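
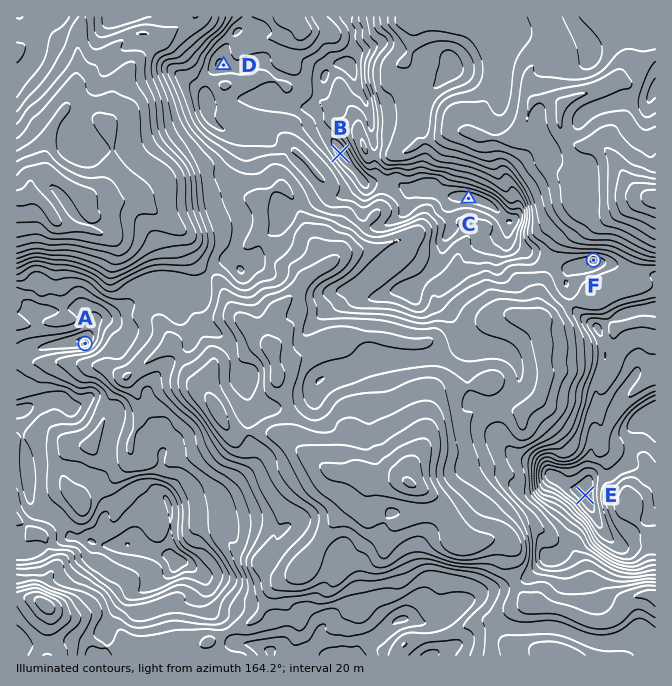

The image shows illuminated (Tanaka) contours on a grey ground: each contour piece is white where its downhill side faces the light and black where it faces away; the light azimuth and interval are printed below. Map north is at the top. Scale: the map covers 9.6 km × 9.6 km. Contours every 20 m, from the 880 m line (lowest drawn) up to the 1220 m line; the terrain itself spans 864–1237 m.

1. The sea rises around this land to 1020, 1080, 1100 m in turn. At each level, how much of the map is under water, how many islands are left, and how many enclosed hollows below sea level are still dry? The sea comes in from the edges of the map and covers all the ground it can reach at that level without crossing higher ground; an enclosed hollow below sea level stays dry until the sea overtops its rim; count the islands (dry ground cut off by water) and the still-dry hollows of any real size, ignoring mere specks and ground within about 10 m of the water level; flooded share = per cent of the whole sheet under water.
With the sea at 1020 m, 42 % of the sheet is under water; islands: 0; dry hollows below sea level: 0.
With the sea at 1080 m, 69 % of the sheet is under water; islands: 1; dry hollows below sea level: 0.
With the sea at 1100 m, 76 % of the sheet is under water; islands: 0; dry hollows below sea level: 0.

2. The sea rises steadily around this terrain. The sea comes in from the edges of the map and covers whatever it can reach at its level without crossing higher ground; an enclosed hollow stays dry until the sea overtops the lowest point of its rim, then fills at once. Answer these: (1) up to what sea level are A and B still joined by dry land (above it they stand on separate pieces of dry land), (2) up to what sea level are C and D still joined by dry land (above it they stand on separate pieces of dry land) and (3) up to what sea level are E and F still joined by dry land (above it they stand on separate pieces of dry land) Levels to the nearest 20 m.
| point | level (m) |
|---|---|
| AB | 1040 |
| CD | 1140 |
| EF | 1060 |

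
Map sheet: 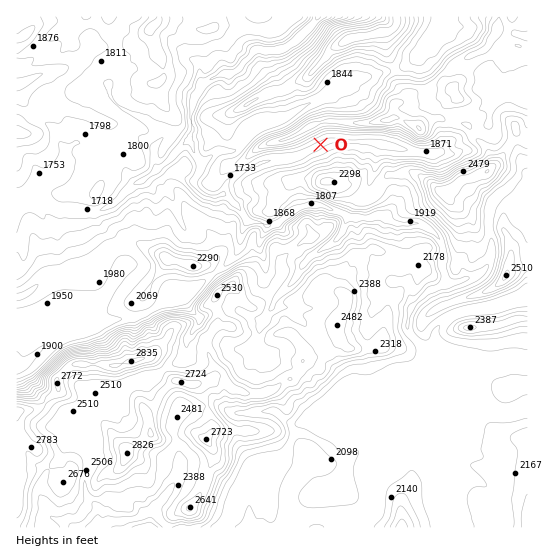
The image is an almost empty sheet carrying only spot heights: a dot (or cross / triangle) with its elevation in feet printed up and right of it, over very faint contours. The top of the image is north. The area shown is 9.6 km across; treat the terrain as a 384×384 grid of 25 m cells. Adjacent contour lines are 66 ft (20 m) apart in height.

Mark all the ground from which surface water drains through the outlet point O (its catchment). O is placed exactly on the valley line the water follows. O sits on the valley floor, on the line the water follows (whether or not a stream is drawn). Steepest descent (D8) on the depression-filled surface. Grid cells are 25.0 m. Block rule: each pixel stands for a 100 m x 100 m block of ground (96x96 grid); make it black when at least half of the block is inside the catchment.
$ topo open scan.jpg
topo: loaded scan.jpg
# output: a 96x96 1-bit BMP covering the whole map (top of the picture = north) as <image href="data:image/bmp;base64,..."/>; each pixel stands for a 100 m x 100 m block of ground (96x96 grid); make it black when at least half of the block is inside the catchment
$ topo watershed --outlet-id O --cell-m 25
<image width="96" height="96" href="data:image/bmp;base64,Qk2+BAAAAAAAAD4AAAAoAAAAYAAAAGAAAAABAAEAAAAAAIAEAAATCwAAEwsAAAIAAAAAAAAA////AAAAAAAAAAAAAAAAAAAAAAAAAAAAAAAAAAAAAAAAAAAAAAAAAAAAAAAAAAAAAAAAAAAAAAAAAAAAAAAAAAAAAAAAAAAAAAAAAAAAAAAAAAAAAAAAAAAAAAAAAAAAAAAAAAAAAAAAAAAAAAAAAAAAAAAAAAAAAAAAAAAAAAAAAAAAAAAAAAAAAAAAAAAAAAAAAAAAAAAAAAAAAAAAAAAAAAAAAAAAAAAAAAAAAAAAAAAAAAAAAAAAAAAAAAAAAAAAAAAAAAAAAAAAAAAAAAAAAAAAAAAAAAAAAAAAAAAAAAAAAAAAAAAAAAAAAAAAAAAAAAAAAAAAAAAAAAAAAAAAAAAAAAAAAAAAAAAAAAAAAAAAAAAAAAAAAAAAAAAAAAAAAAAAAAAAAAAAAAAAAAAAAAAAAAAAAAAAAAAAAAAAAAAAAAAAAAAAAAAAAAAAAAAAAAAAAAAAAAAAAAAAAAAAAAAAAAAAAAAAAAAAAAAAAAAAAAAAAAAAAAAAAAAAAAAAAAAAAAAAAAAAAAAAAAAAAAAAAAAAAAAAAAAAAAAAAAAAAAAAAAAAAAAAAAAAAAAAAAAAAAAAAAAAAAAAAAAAAAAAAAAAAAAAAAAAAAAAAAAAAAAAAAAAAAAAAAAAAAAAAAAAAAAAAAAAAAAAAAAAAAAAAAAAAAAAAAAAAAAAAAAAAAAAAAAAAAAAAAAAAAAAAAAAAAAAAAAAAAAAAAAAAAAAAAAAAAAAAAAAAAAAAAAAAAAAAAAAAAAAAAAAAAAAAAAAAAAAAAAAAAAAAAAAAAAAAAAAAAAAAAAAAAAAAAAAAAAAAAAAAAAAAAAAAAAAAAAAAAAAAAAAAAAAAAAAAAAAAAAAAAAAAAAAAAAAAAAAAAAAAAAAAAAAAAAAAAAAAAAAAAAAAAAAAAAAAAAAAAAAAAAAAAAAAAAAAAAAAAAAAAAAAAAAAAAAAAAAAAAAAAAAAAAAAAAAAAAAAAAAAAAAAAAAAAAAAEAAAAAAAAAAAAAAAOAAAAAAAAAAAAAAAfABgAAAAAAAAAAAD/AD4AAAAAAAAAAAD/gP+AAAAAAAAAAAD/8f/gAAAAAAAAAAD////4AAAAAAAAAAD////4AAAAAAAAAAD////4AAAAAAAAAAH////4AAAAAAAAAAP////wAAAAAAAAAAf////gAAAAAAAAAAf////AAAAAAAAAAA////+AAAAAAAAAAA///v+AAAAAAAAAAAAAeDAAAAAAAAAAAAAAAAAAAAAAAAAAAAAAAAAAAAAAAAAAAAAAAAAAAAAAAAAAAAAAAAAAAAAAAAAAAAAAAAAAAAAAAAAAAAAAAAAAAAAAAAAAAAAAAAAAAAAAAAAAAAAAAAAAAAAAAAAAAAAAAAAAAAAAAAAAAAAAAAAAAAAAAAAAAAAAAAAAAAAAAAAAAAAAAAAAAAAAAAAAAAAAAAAAAAAAAAAAAAAAAAAAAAAAAAAAAAAAAAAAAAAAAAAAAAAAAAAAAAAAAAAAAAAAAAAAAAAAAAAAAAAAAAAAAAAAAAAAAAAAAAAAA="/>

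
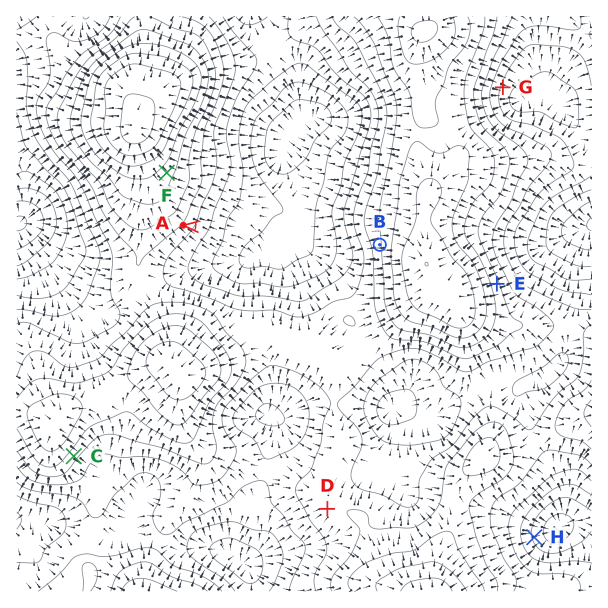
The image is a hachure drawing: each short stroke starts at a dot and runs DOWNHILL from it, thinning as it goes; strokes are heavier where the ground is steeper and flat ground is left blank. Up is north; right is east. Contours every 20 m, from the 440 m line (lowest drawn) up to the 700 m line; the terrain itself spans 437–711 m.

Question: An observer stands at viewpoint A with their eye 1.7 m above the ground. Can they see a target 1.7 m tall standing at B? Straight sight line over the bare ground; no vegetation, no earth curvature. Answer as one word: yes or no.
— yes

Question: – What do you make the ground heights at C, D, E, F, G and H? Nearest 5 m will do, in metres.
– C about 590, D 575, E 585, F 630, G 515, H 495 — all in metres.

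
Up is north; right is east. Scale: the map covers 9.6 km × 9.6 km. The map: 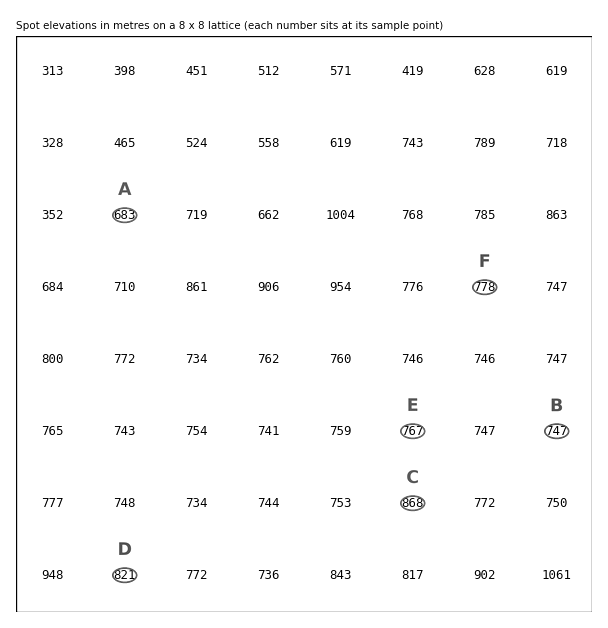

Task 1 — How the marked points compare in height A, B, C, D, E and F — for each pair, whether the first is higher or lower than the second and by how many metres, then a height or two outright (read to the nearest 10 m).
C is higher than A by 190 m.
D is higher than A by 140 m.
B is lower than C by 120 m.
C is higher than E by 100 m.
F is higher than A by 100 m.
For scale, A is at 680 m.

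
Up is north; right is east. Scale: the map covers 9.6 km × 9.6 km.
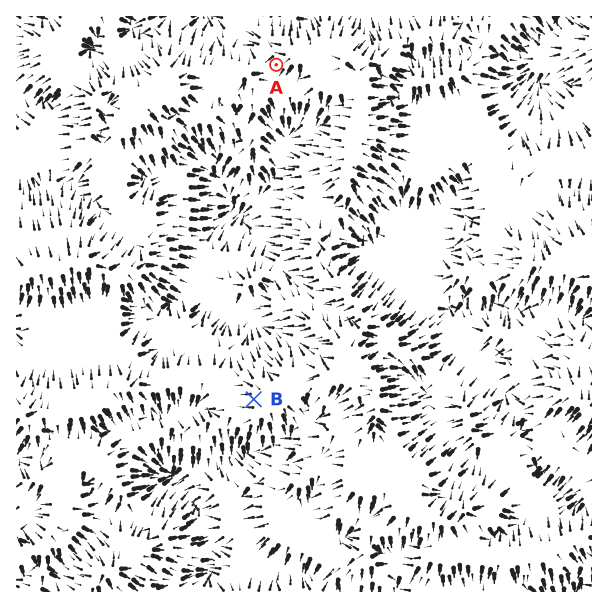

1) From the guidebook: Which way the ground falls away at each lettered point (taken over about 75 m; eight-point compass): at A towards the SW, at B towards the W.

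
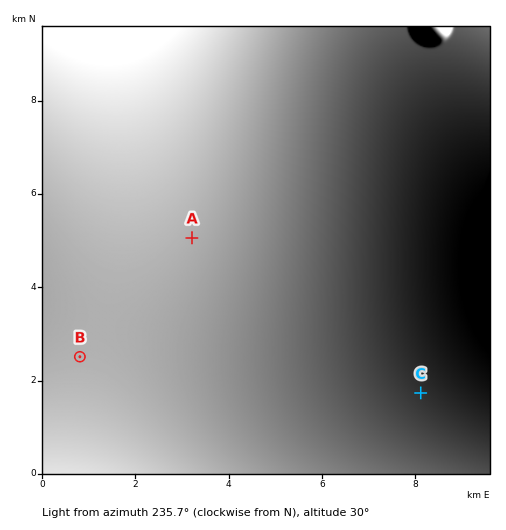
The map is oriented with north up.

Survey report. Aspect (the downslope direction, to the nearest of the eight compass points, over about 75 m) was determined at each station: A NW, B NW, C E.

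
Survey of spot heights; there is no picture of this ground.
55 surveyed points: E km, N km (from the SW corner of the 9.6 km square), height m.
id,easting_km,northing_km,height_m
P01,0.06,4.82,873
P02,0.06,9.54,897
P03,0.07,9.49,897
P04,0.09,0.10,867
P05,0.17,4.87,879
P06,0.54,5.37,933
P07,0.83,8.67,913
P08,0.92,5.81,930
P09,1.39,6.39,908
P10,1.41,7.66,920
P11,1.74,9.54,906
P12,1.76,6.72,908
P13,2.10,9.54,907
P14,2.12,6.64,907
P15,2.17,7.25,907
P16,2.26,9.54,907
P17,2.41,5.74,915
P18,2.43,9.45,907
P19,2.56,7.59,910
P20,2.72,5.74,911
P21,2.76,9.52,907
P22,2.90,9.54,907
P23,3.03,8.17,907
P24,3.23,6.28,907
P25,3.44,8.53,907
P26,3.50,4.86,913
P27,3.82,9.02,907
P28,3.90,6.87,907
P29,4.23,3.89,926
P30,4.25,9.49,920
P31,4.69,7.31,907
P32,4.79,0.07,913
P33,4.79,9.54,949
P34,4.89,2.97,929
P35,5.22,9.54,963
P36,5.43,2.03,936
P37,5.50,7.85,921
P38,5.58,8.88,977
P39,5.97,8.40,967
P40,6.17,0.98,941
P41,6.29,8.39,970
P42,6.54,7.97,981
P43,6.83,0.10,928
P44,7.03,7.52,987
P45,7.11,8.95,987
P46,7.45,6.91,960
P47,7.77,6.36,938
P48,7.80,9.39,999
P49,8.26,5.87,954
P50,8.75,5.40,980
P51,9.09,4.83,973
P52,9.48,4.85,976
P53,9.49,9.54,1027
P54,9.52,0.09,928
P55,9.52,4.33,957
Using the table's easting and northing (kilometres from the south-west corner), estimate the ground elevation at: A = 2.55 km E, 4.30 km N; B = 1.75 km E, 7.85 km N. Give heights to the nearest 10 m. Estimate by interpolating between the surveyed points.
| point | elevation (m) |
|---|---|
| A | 890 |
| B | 920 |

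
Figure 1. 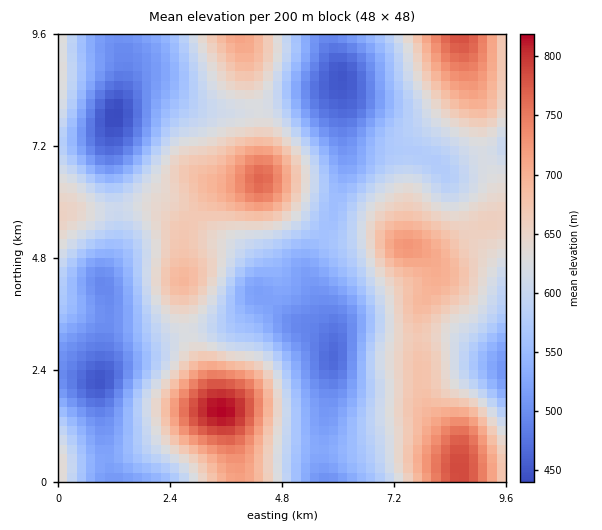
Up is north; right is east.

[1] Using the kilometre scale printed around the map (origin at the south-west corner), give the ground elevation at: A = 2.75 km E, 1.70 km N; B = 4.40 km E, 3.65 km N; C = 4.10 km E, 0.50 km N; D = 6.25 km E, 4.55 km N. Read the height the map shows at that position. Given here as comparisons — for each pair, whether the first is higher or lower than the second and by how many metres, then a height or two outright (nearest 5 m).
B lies lower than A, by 235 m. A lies higher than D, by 195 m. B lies lower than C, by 190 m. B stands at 525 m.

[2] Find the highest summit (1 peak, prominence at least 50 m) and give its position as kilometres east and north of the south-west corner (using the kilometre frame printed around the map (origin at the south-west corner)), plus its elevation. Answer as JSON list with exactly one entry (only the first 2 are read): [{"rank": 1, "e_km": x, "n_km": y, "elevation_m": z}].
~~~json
[{"rank": 1, "e_km": 3.51, "n_km": 1.54, "elevation_m": 820}]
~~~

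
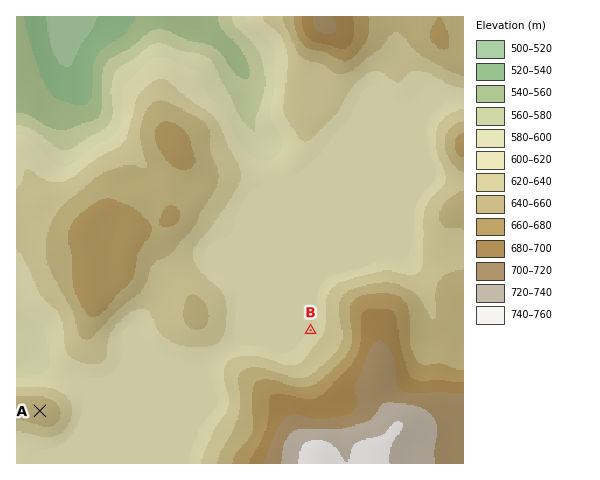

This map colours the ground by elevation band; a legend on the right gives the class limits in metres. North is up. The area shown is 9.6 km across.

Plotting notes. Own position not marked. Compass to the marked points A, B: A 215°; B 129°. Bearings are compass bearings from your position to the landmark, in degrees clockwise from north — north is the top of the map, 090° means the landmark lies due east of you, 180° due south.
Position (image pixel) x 174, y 220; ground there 660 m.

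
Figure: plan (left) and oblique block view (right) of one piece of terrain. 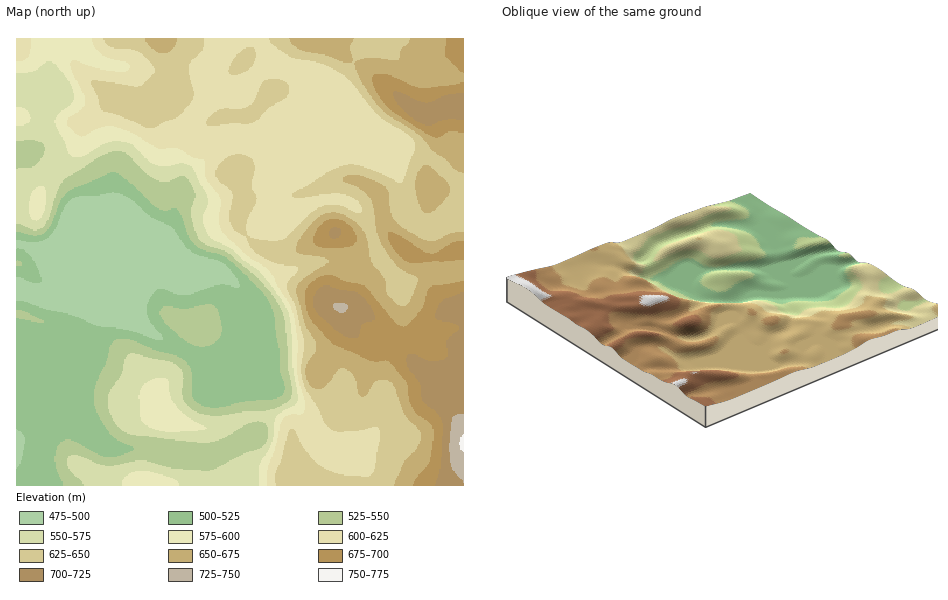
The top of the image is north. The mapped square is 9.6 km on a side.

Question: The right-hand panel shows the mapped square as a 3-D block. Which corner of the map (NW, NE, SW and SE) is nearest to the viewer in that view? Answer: NE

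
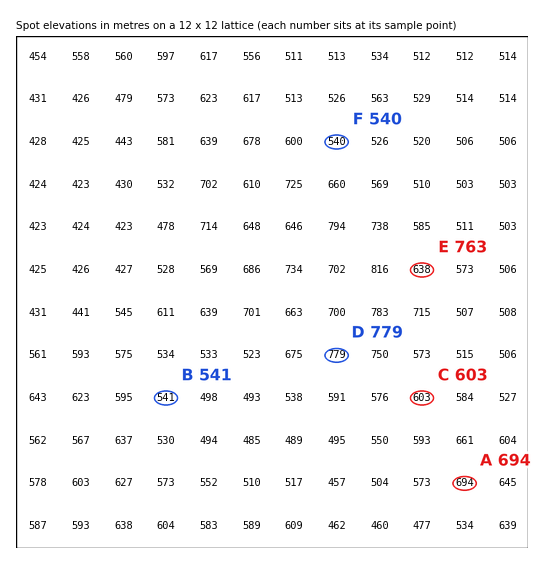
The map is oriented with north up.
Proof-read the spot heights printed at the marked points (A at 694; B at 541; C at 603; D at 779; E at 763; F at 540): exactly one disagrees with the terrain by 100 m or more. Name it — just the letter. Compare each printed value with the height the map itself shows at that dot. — E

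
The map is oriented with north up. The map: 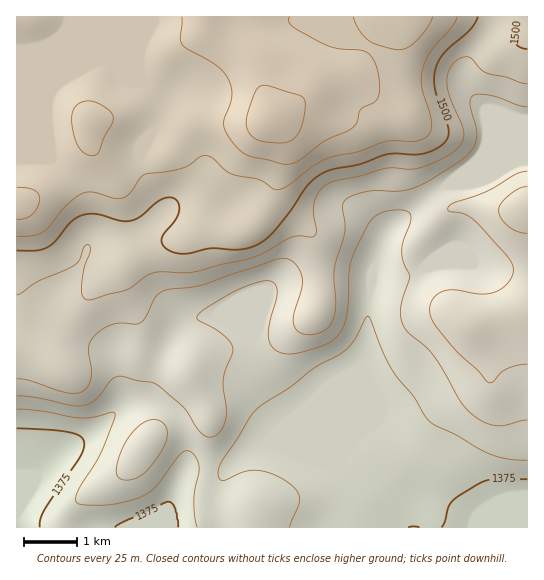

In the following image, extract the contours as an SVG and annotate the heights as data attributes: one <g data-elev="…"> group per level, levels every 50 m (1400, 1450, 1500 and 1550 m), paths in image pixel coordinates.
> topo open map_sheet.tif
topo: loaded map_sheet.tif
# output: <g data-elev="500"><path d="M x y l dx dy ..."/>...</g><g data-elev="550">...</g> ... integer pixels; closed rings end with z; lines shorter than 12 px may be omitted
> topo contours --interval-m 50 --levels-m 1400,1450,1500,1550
<g data-elev="1400"><path d="M289 527l11-26-2-8-6-7-17-11-17-5-13 2-23 9-3-2-1-4 1-9 36-56 9-7 27-17 24-19 31-17 9-11 12-23 3 2 11 31 10 20 23 28 10 18 6 7 60 32 17 5 20 1"/><path d="M17 409l25 2 39 7 12-1 18-5 3 1 0 6-12 32-25 43-1 7 5 3 30 1 31-9 15-11 24-31 5-3 5 1 6 7 2 8-5 32 1 18 2 10"/></g><g data-elev="1450"><path d="M17 379l13 2 36 12 9 0 7-1 6-6 3-9-3-26 1-6 5-8 8-8 15-6 18 1 6-1 5-6 9-20 8-6 39-6 77-26 7 0 7 2 6 8 3 8 0 12-9 28 0 6 2 5 5 5 6 2 9-1 8-3 8-8 4-10 1-12-2-30 11-38 0-10-3-16 3-6 8-6 14-4 31 0 16-3 16-8 35-22 8-9 4-11-1-11-6-22 0-6 3-4 6-1 12 2 27 9 9 2"/><path d="M527 171l-12 3-32 19-30 10-5 6 1 2 14 3 10 5 32 35 8 13 0 7-3 7-9 8-12 5-12 0-23-4-11 1-9 7-3 5-1 7 2 11 9 12 16 18 20 19 11 12 5 0 8-9 6-4 10-4 10-1"/></g><g data-elev="1500"><path d="M17 251l20-1 10-3 8-6 16-19 11-7 13-1 24 7 11 0 11-5 18-15 10-4 8 3 2 9-3 10-14 19 1 7 6 5 8 3 9 1 25-6 31 1 15-4 9-6 8-8 16-20 17-25 15-12 12-5 27-5 26-10 28 1 10-2 10-4 9-6 4-6 1-7-14-40-1-11 2-10 7-15 27-24 8-13"/><path d="M517 17l2 6-4 14 0 5 4 5 8 2"/></g><g data-elev="1550"><path d="M17 219l9-1 7-4 4-7 3-8-2-5-4-4-17-3"/><path d="M89 155l6 0 3-2 6-15 8-15 1-5-2-5-6-6-10-5-8-1-6 2-6 4-3 6 0 8 2 13 3 11 5 6z"/><path d="M182 17l-2 21 2 7 5 4 30 17 8 7 5 9 2 8 0 8-8 25 1 7 5 9 9 11 8 5 39 9 12-3 27-20 28-14 4-5 4-13 16-10 3-10-3-22-4-8-4-5-7-4-24-1-15-5-30-17-4-5 0-5"/><path d="M353 17l6 13 10 10 10 5 20 5 8-2 10-7 10-13 6-11"/></g>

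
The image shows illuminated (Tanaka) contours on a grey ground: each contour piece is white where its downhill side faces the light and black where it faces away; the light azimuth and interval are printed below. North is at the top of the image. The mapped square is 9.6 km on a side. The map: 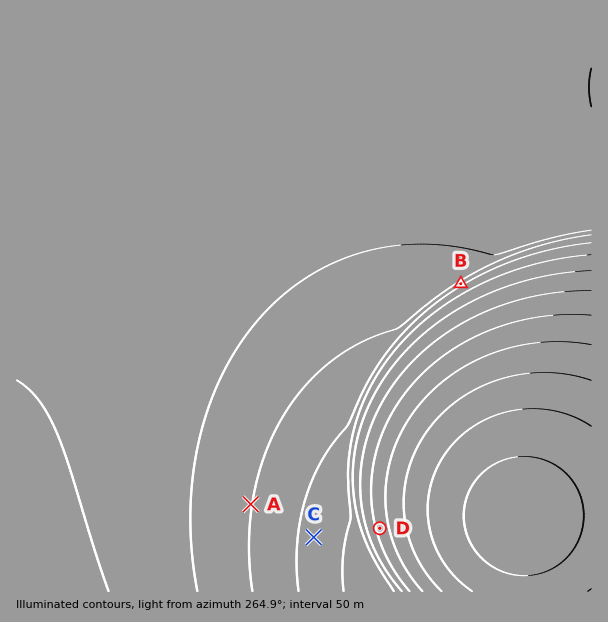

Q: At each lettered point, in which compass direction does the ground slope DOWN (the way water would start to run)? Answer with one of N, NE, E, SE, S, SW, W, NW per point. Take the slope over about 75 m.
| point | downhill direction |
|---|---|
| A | W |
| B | NW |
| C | W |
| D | W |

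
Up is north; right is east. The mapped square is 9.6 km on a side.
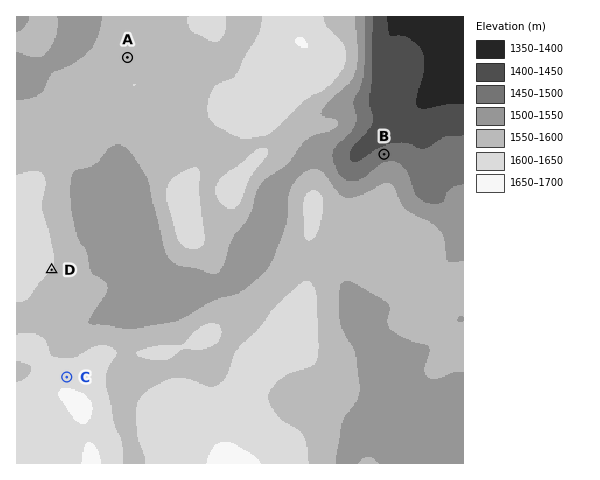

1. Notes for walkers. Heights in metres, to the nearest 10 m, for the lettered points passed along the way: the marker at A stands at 1590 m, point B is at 1470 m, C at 1630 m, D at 1600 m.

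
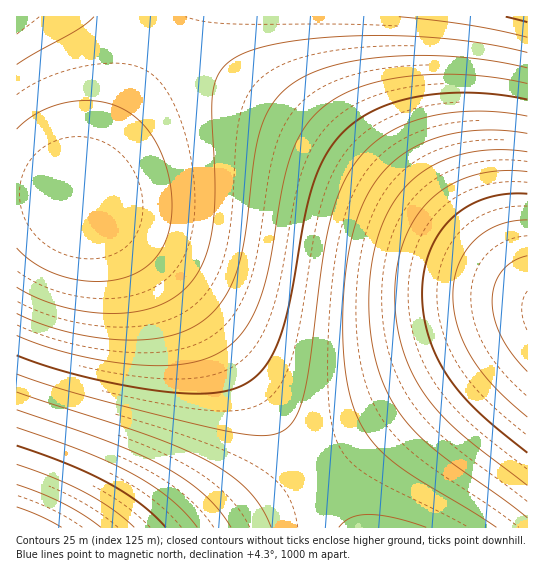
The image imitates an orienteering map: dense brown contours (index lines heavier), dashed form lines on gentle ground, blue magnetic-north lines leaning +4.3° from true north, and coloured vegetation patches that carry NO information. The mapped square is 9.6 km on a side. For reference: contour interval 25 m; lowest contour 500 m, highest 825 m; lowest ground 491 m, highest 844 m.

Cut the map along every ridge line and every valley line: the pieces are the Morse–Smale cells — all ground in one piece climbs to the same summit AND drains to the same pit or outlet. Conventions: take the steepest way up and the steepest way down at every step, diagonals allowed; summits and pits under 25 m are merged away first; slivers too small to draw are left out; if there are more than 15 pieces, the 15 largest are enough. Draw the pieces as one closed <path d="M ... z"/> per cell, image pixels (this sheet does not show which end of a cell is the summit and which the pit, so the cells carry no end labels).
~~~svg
<path d="M163 40l-47 83-28 56-8 24 57 42 47 48 53 68 78 112 139-98 39-26 35-19 0-37-3-4-203-150-81-54z"/><path d="M35 193l-19 1 0 333 211 1 84-52 4-3-64-94-47-62-31-36-36-36-55-41-19-7z"/><path d="M527 16l-352 0-12 23 78 46 81 54 205 153z"/><path d="M527 331l-28 14-45 30-139 99 38 54 175-1z"/><path d="M117 16l-101 1 1 176 32 2 31 7 8-23 28-56 45-81 0-3z"/><path d="M314 473l-35 24-51 30 123 1z"/><path d="M174 16l-57 1 45 23z"/>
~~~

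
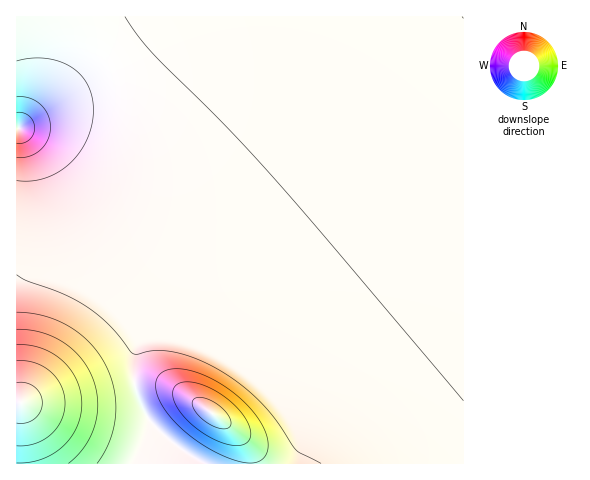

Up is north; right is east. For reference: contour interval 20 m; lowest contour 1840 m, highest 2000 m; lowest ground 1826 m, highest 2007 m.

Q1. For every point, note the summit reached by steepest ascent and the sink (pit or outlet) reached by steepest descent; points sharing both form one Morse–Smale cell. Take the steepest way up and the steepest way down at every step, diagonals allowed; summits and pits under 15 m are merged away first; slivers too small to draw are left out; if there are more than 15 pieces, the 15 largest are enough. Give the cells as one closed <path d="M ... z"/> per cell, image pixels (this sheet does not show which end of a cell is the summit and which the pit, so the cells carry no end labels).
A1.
<path d="M463 50l-158 126-54 48-54 54-59 65-4 15 2 27 23-1 9 2 34 20 27 20 15 14 5 13 2 11 213-1z"/><path d="M463 16l-414 0 20 10 20 16 26 32 11 21 7 23 3 41-7 42-11 31-20 37-20 28-35 68-21 37 46-4 66-13 0-27 2-10 22-28 79-82 51-48 76-63 97-75 3-3z"/><path d="M48 16l-32 1 0 446 158 1 2-18-27-26-8-15-7-20-51 10-62 8 14-22 43-84 20-28 20-37 11-31 7-42-3-41-7-23-11-21-26-32-20-16z"/><path d="M159 384l-20 0-4 1 0 3 6 17 8 15 27 26-1 18 76-1-2-10-5-13-15-14-44-32z"/>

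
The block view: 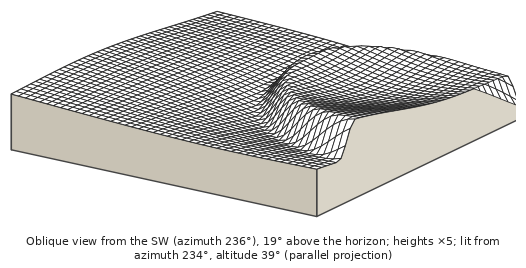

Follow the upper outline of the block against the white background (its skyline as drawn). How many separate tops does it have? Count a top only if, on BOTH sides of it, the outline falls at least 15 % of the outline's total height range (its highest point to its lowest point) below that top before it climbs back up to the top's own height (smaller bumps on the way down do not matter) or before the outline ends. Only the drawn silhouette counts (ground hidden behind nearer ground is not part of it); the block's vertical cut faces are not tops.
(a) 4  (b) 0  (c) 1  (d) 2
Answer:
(d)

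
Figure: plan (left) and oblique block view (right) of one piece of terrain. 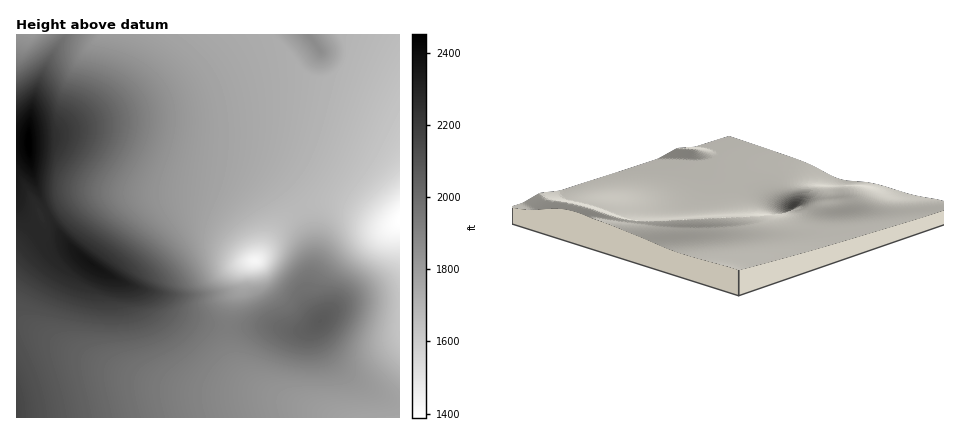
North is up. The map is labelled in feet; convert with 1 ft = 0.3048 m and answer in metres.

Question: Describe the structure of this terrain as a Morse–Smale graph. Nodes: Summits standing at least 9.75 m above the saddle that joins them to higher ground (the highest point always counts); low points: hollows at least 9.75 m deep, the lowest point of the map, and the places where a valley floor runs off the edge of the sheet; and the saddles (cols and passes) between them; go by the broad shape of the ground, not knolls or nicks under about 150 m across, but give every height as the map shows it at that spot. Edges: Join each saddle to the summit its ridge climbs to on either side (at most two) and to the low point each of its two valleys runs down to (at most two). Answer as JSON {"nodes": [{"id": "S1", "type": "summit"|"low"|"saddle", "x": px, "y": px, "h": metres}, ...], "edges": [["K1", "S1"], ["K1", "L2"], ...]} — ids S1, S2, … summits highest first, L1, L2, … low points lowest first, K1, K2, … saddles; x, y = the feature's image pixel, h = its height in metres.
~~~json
{"nodes": [
{"id": "S1", "type": "summit", "x": 28, "y": 144, "h": 747},
{"id": "S2", "type": "summit", "x": 90, "y": 264, "h": 722},
{"id": "S3", "type": "summit", "x": 16, "y": 410, "h": 660},
{"id": "S4", "type": "summit", "x": 320, "y": 322, "h": 632},
{"id": "S5", "type": "summit", "x": 308, "y": 36, "h": 570},
{"id": "L1", "type": "low", "x": 400, "y": 220, "h": 423},
{"id": "L2", "type": "low", "x": 254, "y": 260, "h": 435},
{"id": "L3", "type": "low", "x": 32, "y": 34, "h": 555},
{"id": "K1", "type": "saddle", "x": 46, "y": 212, "h": 696},
{"id": "K2", "type": "saddle", "x": 36, "y": 230, "h": 695},
{"id": "K3", "type": "saddle", "x": 16, "y": 322, "h": 641},
{"id": "K4", "type": "saddle", "x": 66, "y": 34, "h": 598},
{"id": "K5", "type": "saddle", "x": 228, "y": 326, "h": 589},
{"id": "K6", "type": "saddle", "x": 270, "y": 34, "h": 528},
{"id": "K7", "type": "saddle", "x": 298, "y": 210, "h": 512}],
"edges": [["K1", "S1"], ["K1", "S2"], ["K1", "L1"], ["K1", "L2"], ["K2", "S1"], ["K2", "S2"], ["K2", "L1"], ["K3", "S2"], ["K3", "S3"], ["K3", "L1"], ["K4", "S1"], ["K4", "L1"], ["K4", "L3"], ["K5", "S2"], ["K5", "S4"], ["K5", "L1"], ["K5", "L2"], ["K6", "S1"], ["K6", "S5"], ["K6", "L1"], ["K7", "S1"], ["K7", "S4"], ["K7", "L1"], ["K7", "L2"]]}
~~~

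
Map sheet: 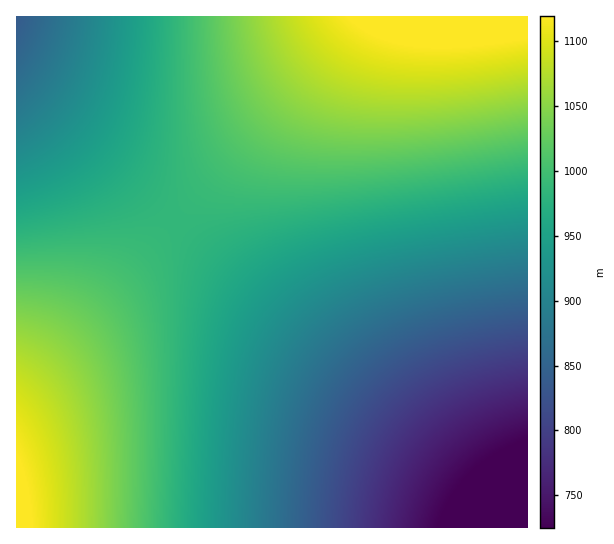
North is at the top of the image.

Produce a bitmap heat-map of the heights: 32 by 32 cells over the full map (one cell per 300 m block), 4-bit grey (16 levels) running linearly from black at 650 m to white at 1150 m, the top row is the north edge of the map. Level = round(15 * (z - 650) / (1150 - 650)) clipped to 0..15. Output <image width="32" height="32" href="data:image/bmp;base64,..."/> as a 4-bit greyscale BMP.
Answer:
<image width="32" height="32" href="data:image/bmp;base64,Qk12AgAAAAAAAHYAAAAoAAAAIAAAACAAAAABAAQAAAAAAAACAAATCwAAEwsAABAAAAAAAAAAAAAAABEREQAiIiIAMzMzAERERABVVVUAZmZmAHd3dwCIiIgAmZmZAKqqqgC7u7sAzMzMAN3d3QDu7u4A////AO7d3Mu6qZiHdmVUQzMiIRHu3dzLuqmYh3ZlVEMzIiIR7t3cy7qpmId2ZVREMzIiIe7dzMu6qZiHdmVVRDMzIiLu3czLuqmYh3ZlVURDMzIi7d3My7qpmId2ZlVERDMzIu3dzMu6qZiHd2ZVVERDMzPd3cy7uqmYiHdmZVVERDMz3dzMu7qpmIh3ZmVVVEREQ93czLu6qZmId3ZmVVVURETdzMy7uqmZiId3ZmZVVVVEzMzLu7qqmYiHd3ZmZlVVVczMy7u6qpmYiHd3ZmZmZVXMy7u7qqqZmIiHd3d2ZmZmu7u7u6qqmZmIiId3d3dmZru7u7qqqqmZmYiIiHd3d3e7u7uqqqqqmZmZiIiIiHd3qqqqqqqqqqmZmZmYiIiIiKqqqqqqqqqqqpmZmZmZiIiqqqqqqqqqqqqqqpmZmZmZmZmqqqqqqqqqqqqqqqqZmZmZmaqqqqqru7u6qqqqqqqJmZmaqqqru7u7u7u7u6qqiImZmqqqu7u7u7u7u7u7u4iImZmqqru7vMzMzMzMu7t4iImZqqu7u8zMzMzMzMzMd4iJmaqru7zMzM3d3dzMzHd4iJmqq7vMzN3d3d3d3d13eIiZqqu7zM3d3d3d3d3dZ3eImZqru8zN3d7u7u7u7mZ3iJmaq7zM3d3u7u7u7u5md4iJmqu8zN3e7u7////+"/>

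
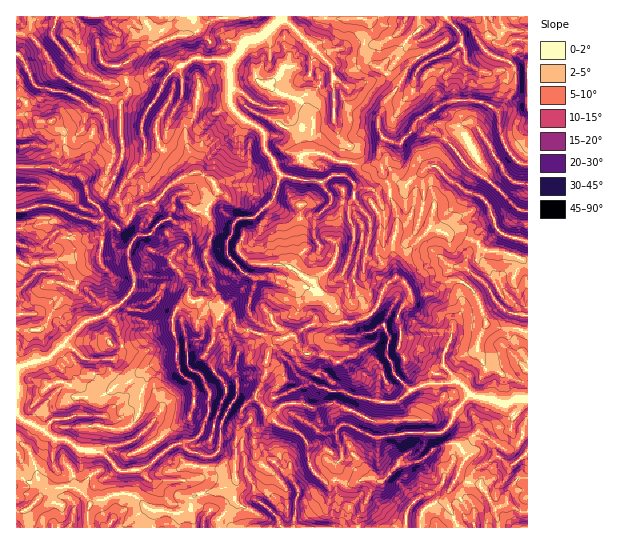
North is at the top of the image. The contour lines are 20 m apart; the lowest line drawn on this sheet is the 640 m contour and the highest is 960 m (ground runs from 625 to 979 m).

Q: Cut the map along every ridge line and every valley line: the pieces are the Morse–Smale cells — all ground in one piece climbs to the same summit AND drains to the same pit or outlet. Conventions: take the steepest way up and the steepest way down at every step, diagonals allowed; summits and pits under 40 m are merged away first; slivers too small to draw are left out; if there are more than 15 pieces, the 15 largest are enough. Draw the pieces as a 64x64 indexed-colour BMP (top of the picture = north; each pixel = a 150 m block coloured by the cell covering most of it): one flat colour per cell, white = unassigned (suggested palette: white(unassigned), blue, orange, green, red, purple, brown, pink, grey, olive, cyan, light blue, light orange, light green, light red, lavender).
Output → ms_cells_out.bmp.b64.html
<image width="64" height="64" href="data:image/bmp;base64,Qk12CAAAAAAAAHYAAAAoAAAAQAAAAEAAAAABAAQAAAAAAAAIAAATCwAAEwsAABAAAAAAAAAA////ALR3HwAOf/8ALKAsACgn1gC9Z5QAS1aMAMJ34wB/f38AIr28AM++FwDox64AeLv/AIrfmACWmP8A1bDFAAAAAAAAAAAAAiIiIiREREREREREAA////AAAAAAAAAAAAAAAAAAAAACIiIiIkREREREREQAD///8AAAAAAAAAAiAAAAAAAAAAIiIiIiJERERERERAAP///wAAAAAAAAMyIgAAACIAACIiIiIiIkREREREREAAD///8AAAAAAzMzIiAAACIiIiIiIiIiIiREREREREQAAP////8AAAADMzMiIiIiIiIiIiIiIiIiJERERERERAAAD/////AAADMzMyIiIiIiIiIiIiIiIiIkREREREQzzMzM/////wMzMzMzIiIiIiIiIiIiIiIiIiREREREQzPMzMzP////ADMzMzMiIiIiIiIiIiIiIiIiJERERERDM8zMzMzMz//wMzMzMyIiIiIiIiIiIiIiIiIiRERERDMzPMzMzMzM//8zMzMzIiIiIiIiIiIiIiIiIiJEREREMzPMzMzMzMzM/MMzMzMiIiIiIiIiIiIiIiIiIkREREQzM8zMM8zMzMzMwzMzMyIiIiIiIiIiIiIiIiIiREREMzMzzDMzMzMzM8zDMzMzIiIiIiIiIiIiIiIiIiJERDMzMzMzMzMzMzMzPDMzMzMiIiIiIiIiIiIiIiIiIkRDMzMzMzMzMzMzMzMzMzMzMyIiIiIiIiIiIiIiIiIiJEMzMzMzMzMzMzMzMzMzMzMzIiIiIiIiIiIiIiIiIiIiMzMzMzMzMzMzMzMzMzMzMzMiIiIiIiIiIiIiIiIiIiIzMzMzMzMzMzMzMzMzMzMzMyIiIiIiIiIiIiIiIiIiIiMzMzMzMzMzMzMzMzMzMzMzIiIiIiIiIiIiIiIiIiIiIzMzMzMzMzMzMzMzMzMzMzMiIiIiIiIiIiIiIiIiIiIjMzMzMzMzMzMzMzMzMzMzMyIiIiIiIiIiIiIiIiIiIiMzMzMzMzMzMzMzMzMzMzMzIiIiIiIiIiIiIiIiIiIiIjMzMzMzMzMzMzMzMzMzMzMiIiIiIiIiIiIiIiIiIiIiEzMzMzMzMzMzMzMzMzMzMyIiIiIiIiIiIiIiIiIiIhEREzMzMzMzMzMzMzMzMzMzAAAiIiIiIiIiIiIiIiEREREREREzMzMzMzMzMzM1VVUAACIiIiIiIiIiIiIiIRERERERERERMzMzMzMzM1VVVQAAAiIiICIiIiIiIiIRERERERERERETMzMzMzMzVVVVAAAAIiIAACIiIiIiIRERERERERERERMzMzMzMzNVVVUAAAAiIAAAIiIiIiIhERERERERERERETM1VTMzNVVVVQAAAAAAAAACIiIiIhERERERERERERERMzVVVTNVVVVVAAAAAAAAAAIiIiIiERERERERERERERERVVVVVVVVVVUAAAAAAAAAIiIiIiIRERERERERERERERVVVVVVVVVVVQAAAAAAAAAiIiIiIhERERERERERERERF1VVVVVVVVVVAAAAAAAAACIiIiIiEREREREREREREREXdVVVVVVVV3cAAAAAAAAAIiIiIiIRERERERERERERERd3VVVVVXd3dwAAAAAAAAACIiIiIhERERERERERERERF3d1VVV3d3e7AAAAAAAAAAIiIiIiERERERERERERERERd3d3d3d3u7sAAAAAAAAAAiIiIiIRERERERERERERERF3d3d3d3e7uwAAAAAAAAESIiIiIhEREREREREREREREXd3d3d3e7u7AAAAAAAAAREiIiIiEREREREREREREREXd3d3d3d7u5kAAAAAAAABEREiIiIhERERERERERERERd3d3d3d7u5mQAAAAAAAAERERIiIiERERERERERERHRF3d3d3e7u5mZAAAAAAAAARERESIiERERERERERER3d27t3d3u7u5mZkAAAAAAACBERERERERERERERERER3d3bu7t3u7uZmZmQAAAAAAAIERERERERERERERERERHd3du7u7u7uZmZmZAAAAAAAAgREREREREREREREREREd3du7u7u7uZmZmQAAAAAAAACBERERERERERERERERER3d3bu7u7u5mZmQAAAAAAAAAIERERERERERERERERERHd3dZru7u5mZmZAAAAAAiAiIgRERERERERERERERERHd3dZma5mZmZmZkAAAAAiIiIiBEREREREREREREREREd3d1mZmmZmZmZkAAACIiIiIiIERERERERERERERERER3d3WZmZpmZmZmQAACIiIiIiIgRERERERERERERERERHd3d1mZmZpmZmZYAAIiIiIiIgBEREREREREREREREREd3d3WZmZmZmZmZgAIiIiIiAAAARERERERERERERERER3d3d1mZmZmZmZmYAiIiIgAAAABERERERERERERERERHRHd3dZmZmZmZmZgCIiIgADu7uAAABEREREREREREREREREdZmZmZmZmZmAIiIgADu7u4AAAAREREREREREREREREapmZmZmZqqqoAiIgADu7u7gAAAREREREREREREREREaqqZmZmZqqqoACIiAAO7u7u7gABERERERERERERERERqqpmZmZmqqAAAIiAAADu7u7u4BERERERERERERERERGqqqZmaqqqAAAAiAAAAO7u7u7gAAEREREREREREREREaqqqqpqqqqqAAAAAAAO7u7u7uAAAAERERERERERERERqqqqqqqqqqqgAAAAAA7u7u7uAAAAERERERERERERERGqqqqqqqqqqqAA"/>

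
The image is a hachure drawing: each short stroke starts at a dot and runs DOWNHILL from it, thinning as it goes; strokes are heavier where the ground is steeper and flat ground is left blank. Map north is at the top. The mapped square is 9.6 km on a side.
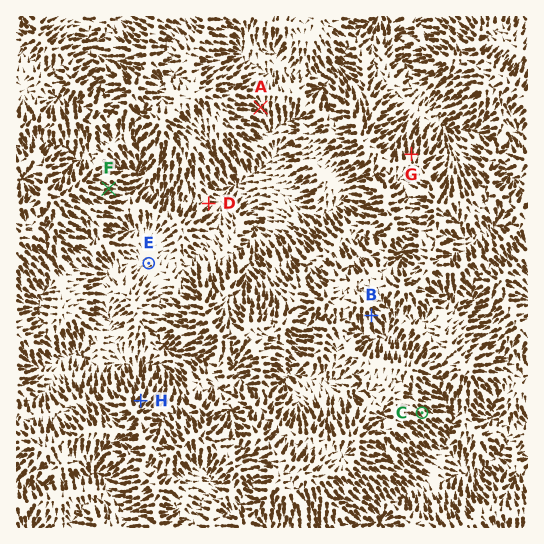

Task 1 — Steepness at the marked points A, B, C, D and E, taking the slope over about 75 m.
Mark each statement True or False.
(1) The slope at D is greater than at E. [True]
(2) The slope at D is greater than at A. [False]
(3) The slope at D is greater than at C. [False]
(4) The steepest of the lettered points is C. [False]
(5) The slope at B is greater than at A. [True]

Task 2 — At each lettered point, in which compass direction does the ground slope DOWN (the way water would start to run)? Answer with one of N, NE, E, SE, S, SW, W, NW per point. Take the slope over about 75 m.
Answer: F E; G N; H NE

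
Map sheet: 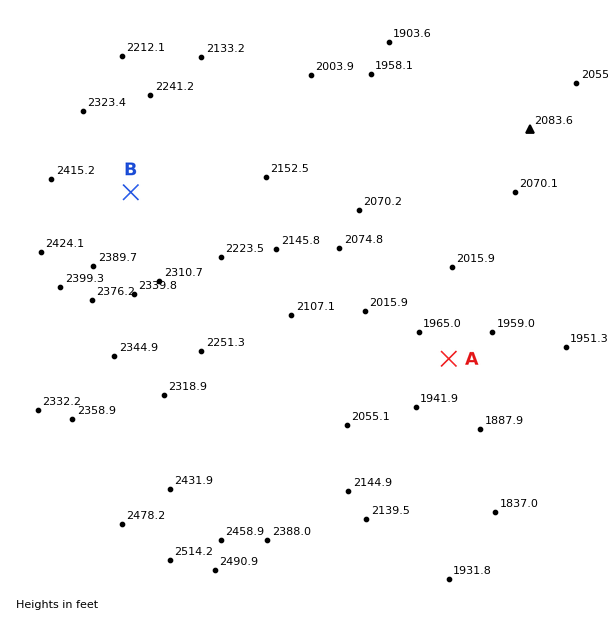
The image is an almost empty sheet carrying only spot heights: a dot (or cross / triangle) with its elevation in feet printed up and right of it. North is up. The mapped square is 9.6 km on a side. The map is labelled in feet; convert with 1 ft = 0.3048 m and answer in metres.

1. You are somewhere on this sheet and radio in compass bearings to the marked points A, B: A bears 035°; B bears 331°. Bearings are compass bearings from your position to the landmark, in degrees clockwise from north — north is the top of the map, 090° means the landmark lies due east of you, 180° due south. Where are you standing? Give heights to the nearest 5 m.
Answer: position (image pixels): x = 323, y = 539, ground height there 690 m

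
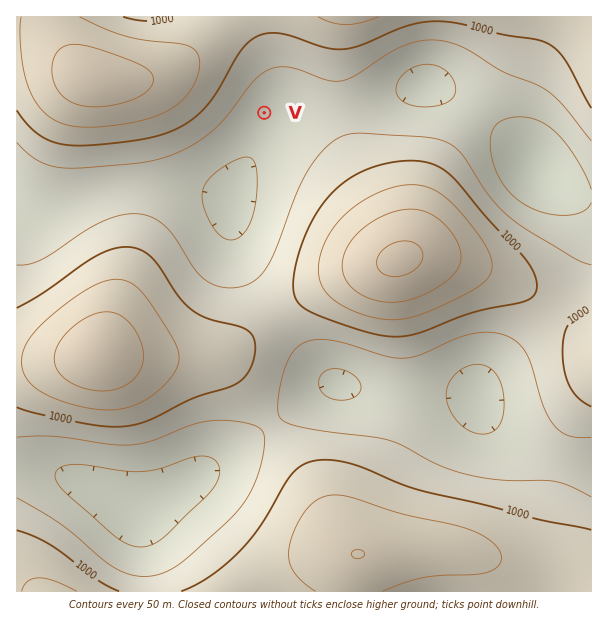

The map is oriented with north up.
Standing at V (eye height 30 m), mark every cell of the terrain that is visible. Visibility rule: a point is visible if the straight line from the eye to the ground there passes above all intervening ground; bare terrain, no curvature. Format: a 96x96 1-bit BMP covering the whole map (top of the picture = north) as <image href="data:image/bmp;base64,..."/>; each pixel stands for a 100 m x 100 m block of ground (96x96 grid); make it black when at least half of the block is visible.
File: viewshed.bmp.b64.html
<image width="96" height="96" href="data:image/bmp;base64,Qk2+BAAAAAAAAD4AAAAoAAAAYAAAAGAAAAABAAEAAAAAAIAEAAATCwAAEwsAAAIAAAAAAAAA////AAAAAAAAAAAAAAAAAAAAAAAAAAAAAAAAAAAAAAAAAAAAAAAAAAAAAAAAAAAAAAAAAAAAAAAAAAAAAAAAAAAAAAAAAAAAAAAAAAAAAAAAAAAAABAAAAAAAAAAAAAAABwEAAAAAAAAAAAAAB/8AAAAAAAAAAAAAB/8AAAAAAAAAAAAAA/8AAAAAAAAAAAAAA/4AAAAAAAAAAAAAAfwAAAAAAAAAAAAAAfwAAAAAAAAAAAAAAPgAAAAAAAAAAAAAAGAAAAAAAAAAAAAAAAAAAAAAAAAAAAAAAAAAAAAAAAAAAAAAAAAAAAAAAAAAAAAAAAAAAAAAAAAAAAAAAAAAAAAAAAAAAAAAAAAAAAAAAAAAAAAAAAAAAAAAAAAAAAAAAAAAAAAAAAAAAAAAAAAAAAAAAAAAAAAAAAAAAAAAAAAAAAAAAAAAAAAAAAAAAAAAAAAAAAAAAAAAAAAAAAAAAAAAAAAAAAAAAAAAAAAAAAAAAAAAAAAAAAAAAAAAAAAAAAAAAAAAAAAAAAAAAAAAAAAAAAAAAAAAAAAAAAAAAAAAAAAAAAAAAAAAAAAAAAAAAAAAAAAAAAAAAAAAAAAAAAAAAAAAAAAAAAAAAAAAAAAAAAAAAAAAAAAAAAAAD/4AAAAAAAAAAAAAP//+AAAAAAAAAAAAf///gAAAAAAAAAAB////wAAAAAAAAAAD////4AAAAAAAAAAD////8AAAAAAAAAAH////8AAAAAAAAAAP////+AAAAAAAAAAP////+AAAAAAAACAP/////AAAAAAAACAP/////gAAAAAAADAH/////gAAAAAAADAH/////wAAAAAAADAH/////8AAAAAAADgH//////gAAAAAADgD//////+AAAAAADgD///////wAAAAADwD///////8AAAAADwD////////AAAAAAAH////////gAAAAAAH////////wAAAAAAH////////4AAAAAAH////////8AAAAAAH////////8AAAAAAD////////+AAAAAAA////////+AAAAAAAP///////+AAAAAAAD///////+AAAAAAAA///////+AAAAAAAAf//////+AAAAAAAAH//////+AAAAAAAAB///////AAAAAAAAAf//////AAAAAAAAAP//////AAAAAAAAAP//////AAAAAAAAAP//////AAAAEAAAAP//////gAAAMAAAAf//////gAAAcAAAA/////wAAAAA8AAAB/////AAAAAB8AAAB////+AAAAAD8AAAB////+AAAAAP8AAAB////+AAAAA/8AAAB////+AAAAP/8AAAA////+AAAA//8AAAAf///+AAAB//8AAAAP///+AAAD//8AAAAH////AAAH//8AAAAB////AAAP//8AAAAA////gAAP//8AAAAAP///gAAf//8AAAAAH///wAA///8AAAAAD///4AB///8AAAAAB///8AD///8AAAAAA////Af///8AAAAAAf////////8AAAAAAH//////4P8="/>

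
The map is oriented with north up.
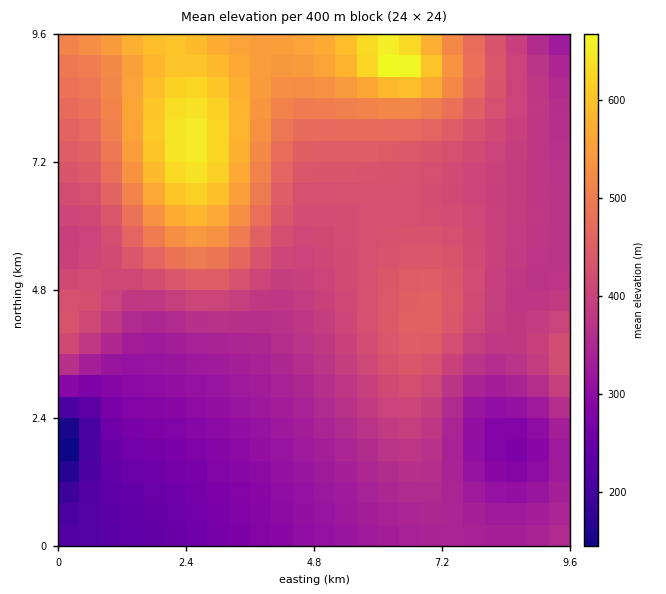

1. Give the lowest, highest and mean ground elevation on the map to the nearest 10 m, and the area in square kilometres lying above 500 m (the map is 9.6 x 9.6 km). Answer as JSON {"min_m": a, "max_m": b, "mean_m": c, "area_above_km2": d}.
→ {"min_m": 130, "max_m": 690, "mean_m": 410, "area_above_km2": 16.7}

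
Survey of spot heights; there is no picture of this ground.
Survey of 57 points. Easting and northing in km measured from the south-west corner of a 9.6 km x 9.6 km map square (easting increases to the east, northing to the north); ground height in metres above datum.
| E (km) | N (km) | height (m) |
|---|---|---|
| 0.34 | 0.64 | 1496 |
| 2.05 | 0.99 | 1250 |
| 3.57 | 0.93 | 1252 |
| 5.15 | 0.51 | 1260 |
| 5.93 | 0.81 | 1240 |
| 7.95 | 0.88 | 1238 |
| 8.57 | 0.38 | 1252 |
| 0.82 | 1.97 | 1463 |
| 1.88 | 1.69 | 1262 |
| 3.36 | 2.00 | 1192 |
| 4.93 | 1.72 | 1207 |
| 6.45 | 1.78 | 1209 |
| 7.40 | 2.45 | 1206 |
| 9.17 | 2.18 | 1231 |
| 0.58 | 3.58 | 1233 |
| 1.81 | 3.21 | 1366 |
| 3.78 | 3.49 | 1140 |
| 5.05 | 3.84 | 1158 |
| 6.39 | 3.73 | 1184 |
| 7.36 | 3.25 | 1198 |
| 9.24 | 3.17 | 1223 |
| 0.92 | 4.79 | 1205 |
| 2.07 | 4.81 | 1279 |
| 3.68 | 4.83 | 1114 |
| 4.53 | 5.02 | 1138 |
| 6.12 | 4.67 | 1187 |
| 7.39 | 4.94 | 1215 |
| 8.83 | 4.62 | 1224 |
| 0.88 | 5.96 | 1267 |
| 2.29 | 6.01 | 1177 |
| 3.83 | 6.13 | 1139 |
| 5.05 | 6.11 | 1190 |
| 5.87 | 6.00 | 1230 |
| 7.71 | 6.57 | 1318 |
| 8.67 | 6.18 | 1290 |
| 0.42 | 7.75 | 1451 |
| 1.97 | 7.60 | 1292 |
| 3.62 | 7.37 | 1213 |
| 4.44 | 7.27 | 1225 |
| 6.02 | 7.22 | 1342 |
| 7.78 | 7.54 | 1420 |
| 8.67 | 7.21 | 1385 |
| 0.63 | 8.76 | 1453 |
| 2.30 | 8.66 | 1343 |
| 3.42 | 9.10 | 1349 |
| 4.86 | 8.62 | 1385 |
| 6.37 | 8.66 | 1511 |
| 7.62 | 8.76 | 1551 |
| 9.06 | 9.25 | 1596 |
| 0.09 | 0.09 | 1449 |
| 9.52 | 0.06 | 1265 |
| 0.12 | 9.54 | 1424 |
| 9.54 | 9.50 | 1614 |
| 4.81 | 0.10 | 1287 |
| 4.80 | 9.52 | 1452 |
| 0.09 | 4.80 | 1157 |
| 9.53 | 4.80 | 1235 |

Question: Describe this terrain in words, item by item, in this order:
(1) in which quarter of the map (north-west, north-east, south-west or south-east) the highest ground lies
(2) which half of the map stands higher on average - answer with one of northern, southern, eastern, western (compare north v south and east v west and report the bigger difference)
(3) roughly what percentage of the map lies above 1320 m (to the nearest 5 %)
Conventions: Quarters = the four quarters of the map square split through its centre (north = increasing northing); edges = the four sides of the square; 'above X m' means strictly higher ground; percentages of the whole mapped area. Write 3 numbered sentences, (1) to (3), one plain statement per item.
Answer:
(1) The highest point lies in the north-east quarter of the map.
(2) On average the northern half of the map is the higher ground.
(3) About 30 % of the map lies above 1320 m.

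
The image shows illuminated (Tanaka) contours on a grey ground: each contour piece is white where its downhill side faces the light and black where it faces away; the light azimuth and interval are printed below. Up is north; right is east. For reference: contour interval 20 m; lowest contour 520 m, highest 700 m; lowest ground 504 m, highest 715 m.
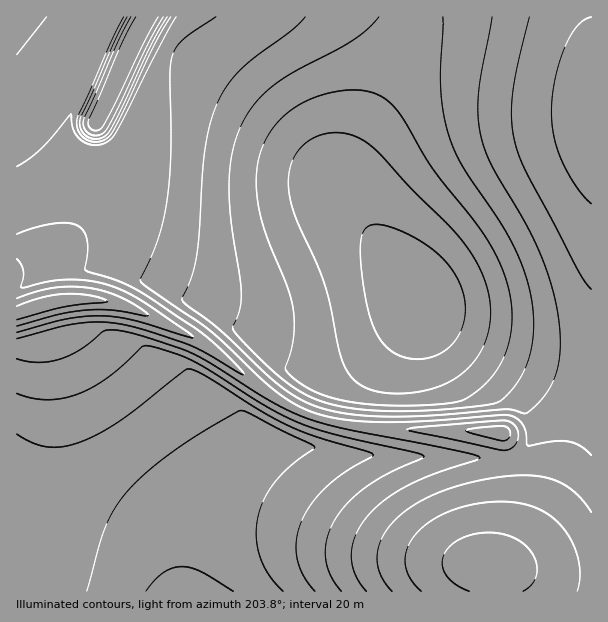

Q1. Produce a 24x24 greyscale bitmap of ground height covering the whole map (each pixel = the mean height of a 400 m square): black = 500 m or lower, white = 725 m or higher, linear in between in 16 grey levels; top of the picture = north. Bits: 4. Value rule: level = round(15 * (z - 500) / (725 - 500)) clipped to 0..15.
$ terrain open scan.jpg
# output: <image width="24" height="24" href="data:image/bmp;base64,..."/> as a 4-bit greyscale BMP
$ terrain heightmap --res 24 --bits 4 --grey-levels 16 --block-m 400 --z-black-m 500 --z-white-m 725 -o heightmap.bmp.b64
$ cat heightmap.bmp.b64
<image width="24" height="24" href="data:image/bmp;base64,Qk2WAQAAAAAAAHYAAAAoAAAAGAAAABgAAAABAAQAAAAAACABAAATCwAAEwsAABAAAAAAAAAAAAAAABEREQAiIiIAMzMzAERERABVVVUAZmZmAHd3dwCIiIgAmZmZAKqqqgC7u7sAzMzMAN3d3QDu7u4A////AKqrvMzLuphlQzIjNKqrvMzLqodlQyIjNKqru8y7qpdlQzMzRKqqu7u7qph2VURERaqqu7u7uqmHdlVVVqqqqru7u6qZh3ZmZpmZqqu7uph3ZlRHd5iZmqq6l3iZmYh4d4iImZqXebzMzLuph3d3iZhnm7zN3cuph2Znd2V5q7zd7ty5hyNEQ1eZq7ze7ty5hzIiRniZq8ze7ty5h0VVZ3iaq83e7typd1VVZniau83e7cuodmVWZniavN3d3LqYdmZmZniavN3dy6mHZWZmZniavN3cy6l2ZXdnZniavMzMuph2VXeMdneJq8zLqph2VXd8pneJqru7qph2VYd6x3eImaqqqZh2VYh4yXd4iZmqqZh2ZYh3rHd3iImaqZh2ZQ=="/>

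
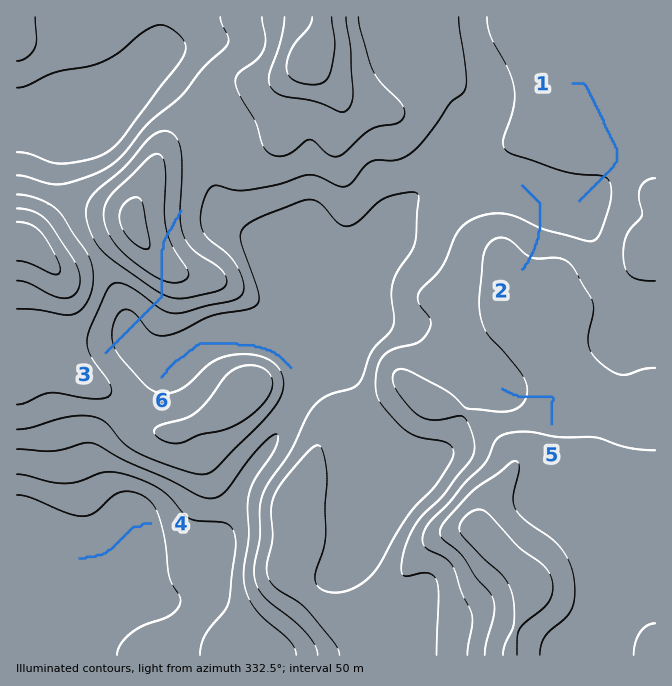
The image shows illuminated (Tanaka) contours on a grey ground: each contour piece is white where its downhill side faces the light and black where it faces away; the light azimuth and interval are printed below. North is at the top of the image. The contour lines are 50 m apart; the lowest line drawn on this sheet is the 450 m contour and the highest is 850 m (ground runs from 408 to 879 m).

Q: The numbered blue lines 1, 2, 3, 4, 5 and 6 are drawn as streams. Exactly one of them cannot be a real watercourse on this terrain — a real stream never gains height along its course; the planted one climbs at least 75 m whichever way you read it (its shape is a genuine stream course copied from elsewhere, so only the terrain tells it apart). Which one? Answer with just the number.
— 3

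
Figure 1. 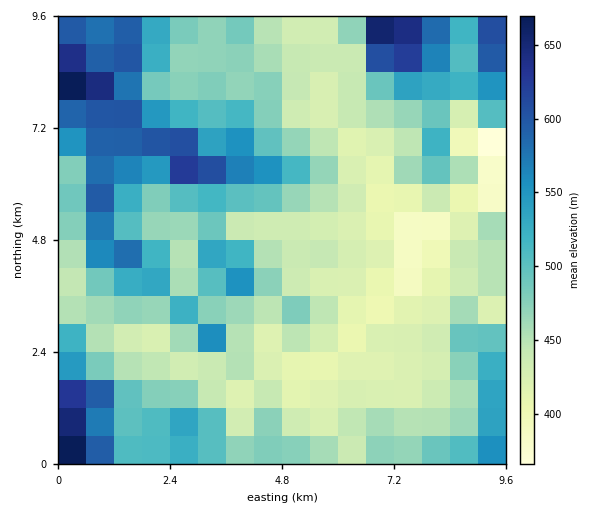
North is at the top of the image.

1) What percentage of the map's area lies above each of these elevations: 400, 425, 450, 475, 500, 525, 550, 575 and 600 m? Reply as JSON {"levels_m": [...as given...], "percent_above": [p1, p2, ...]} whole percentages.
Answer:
{"levels_m": [400, 425, 450, 475, 500, 525, 550, 575, 600], "percent_above": [96, 82, 60, 45, 34, 25, 19, 14, 8]}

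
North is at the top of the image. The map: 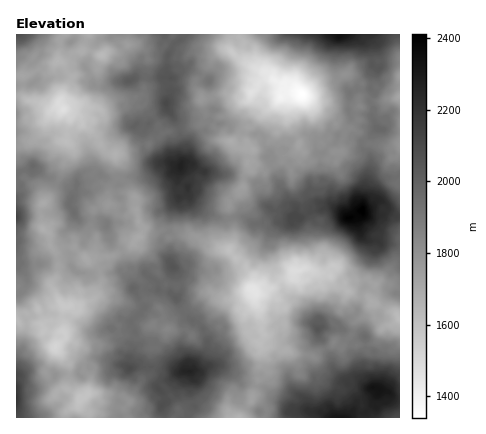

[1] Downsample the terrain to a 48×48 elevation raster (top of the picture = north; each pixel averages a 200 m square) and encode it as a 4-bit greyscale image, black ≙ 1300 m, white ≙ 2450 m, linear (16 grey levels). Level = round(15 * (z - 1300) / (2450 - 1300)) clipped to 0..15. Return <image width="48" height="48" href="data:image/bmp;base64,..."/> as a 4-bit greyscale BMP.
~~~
<image width="48" height="48" href="data:image/bmp;base64,Qk32BAAAAAAAAHYAAAAoAAAAMAAAADAAAAABAAQAAAAAAIAEAAATCwAAEwsAABAAAAAAAAAAAAAAABEREQAiIiIAMzMzAERERABVVVUAZmZmAHd3dwCIiIgAmZmZAKqqqgC7u7sAzMzMAN3d3QDu7u4A////AKmIdVVVZnd4iamZmHZVVneKu8zN3dzMu7mHZlRFVnd4iqqZmYdmZneKu7zMzMzdzLmGVVREVnd4mqqqqZhnZmeJq7u7vMzd3LmHVVVEVneImqqqqph3dmd5qqqru83d3KmHZlVleIiZmqu7y6mId2Z4mJmau7zdzKmGZmZmeJqpmqvMy6qYh2Znh4maq7vMu6l2ZVZmeJqqmqvMy7qYdmZnd4iZmaqqqoh1RFVniJqpmaq7u6qYdlVmZ3eJiJmZmYdkM0VWeJmZiJmqqpmYZUVVVneIiIiIiHZUM0RWd4iZiIiZmZmHVERVZ4iHiIiId2VEQzRneIiYiHiIiZh2VERVZ4mYiIh2ZlVEREVWeIiYh3eImYh1RERVZ5qZiHd1VVVERERWeIiIiIiJmHdlRERFZ4mYd3ZmVFVERERFZ3iIiIiYiHZUQzREVniHZnZWVWZVRERFVneIiImYh2VUMzNEVWZmZmZVZndlRFVVVmeJmZmYdmVUMiM0REVVVVZWd3d1VVVVVniZmZmYdmZUMiM0M0REVVZmd4h2VWZmZniImZmZh3ZVQzNDMzNERVZmd4h2ZmZmZniImJqZh3ZVRERDMzNERWd3eIh3ZmZWZnd4iJqZh2ZURVVUMzRERXiZiId2ZmZmZmZmeJmIdlVEVmZlRFVVV4qqmZdmVmZmZ3ZmZ4iHdlVFVnd2ZmZWeKu7qZhmVmZ2Z3ZlZ3d2ZmVVZ3iIiIiImszLuZdlVnd3d3ZmZ3d3d2ZmeImZqZmavN3MuqhlZnh3eHdmZ4iIiId3iJmqqqqr3u7cu6hmZ4h3d3ZmeJmpmYh3iImqqqqs3u7cy5hlZ4h3ZmZmeJu7qYdneJmaqqq8ze7cy5hmZ4iHdndmeKu7updmZ4mZqqqrvN3Muoh2d4iId3dniau8uph2Z3iJiaqqq8zLqYh3d4iId3d4mbvMu6mHZ3eIeJmZmau6mIiId3iHd3d4mrzMu7qYZmd3d4iIiJqpiIiIdmZ3dmZ4q8zcy6mHZmd3d3d3eJmZiHd3ZlVmZVV4q7zMuph2Zmd2Zmd3d4iYd2ZmVVVWVVV4iau7qYdlVWdmZmd3d4iId2ZVVEVVVWZ4iJqqmHZVVmZmZmd3d4iId2ZVVERVVmeJmImZiHZmZmZWZmZ3d3iIh2VUREREVniZmZmYh3d2ZlVUVWZmd3iJh2VEMzNEVWiZmZqYh3dmVURERERWd3iIh2VEMjNERWeIiaqYd3dlREMzMzNFeHiIh1REMzNEVneIiaqYdnZUMzMiIRJFeHiHdlVVQzRVZniIiaqYdnZUMjIhERJGeIiIdmZmVEVmd4mYiaqYd3ZUMiIhESNWeIiIh2ZmVVVmZ4mZmaqYiIdkMyIiIjRWd3iZhmZmVVVmZ3iJmaqZh3dkMyIjM0Vnd4mal3ZmVVVmVmeIiJmZh2ZUMzM0VWd4iImqmHdmVVVVVWZ3iJmYh2VERERVZ3iaqqqqmIh3ZmZWZWZniJmYh2VERFZ3iZq7zLu7qamHZmZVZnZ3iZmZh3ZVVWeJqrvN3czLug=="/>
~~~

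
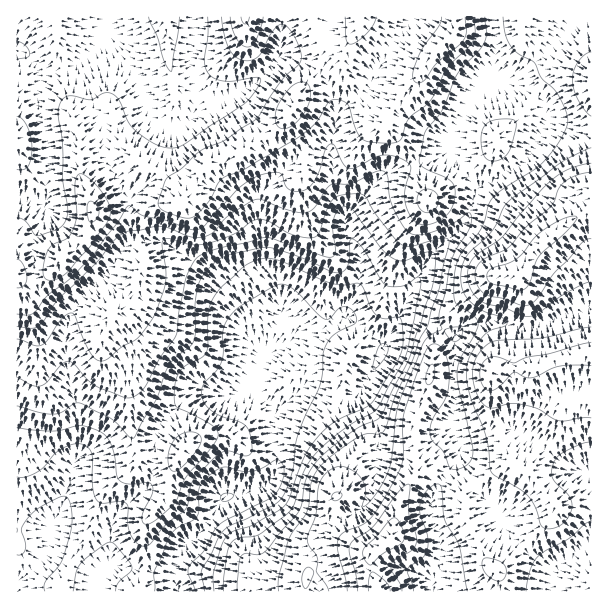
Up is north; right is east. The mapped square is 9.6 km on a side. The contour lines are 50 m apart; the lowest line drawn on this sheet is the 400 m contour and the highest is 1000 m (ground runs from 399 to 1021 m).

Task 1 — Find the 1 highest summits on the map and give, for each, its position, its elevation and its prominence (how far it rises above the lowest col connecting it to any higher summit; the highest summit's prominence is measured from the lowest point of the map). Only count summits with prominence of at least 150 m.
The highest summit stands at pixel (518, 275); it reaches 1021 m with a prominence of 622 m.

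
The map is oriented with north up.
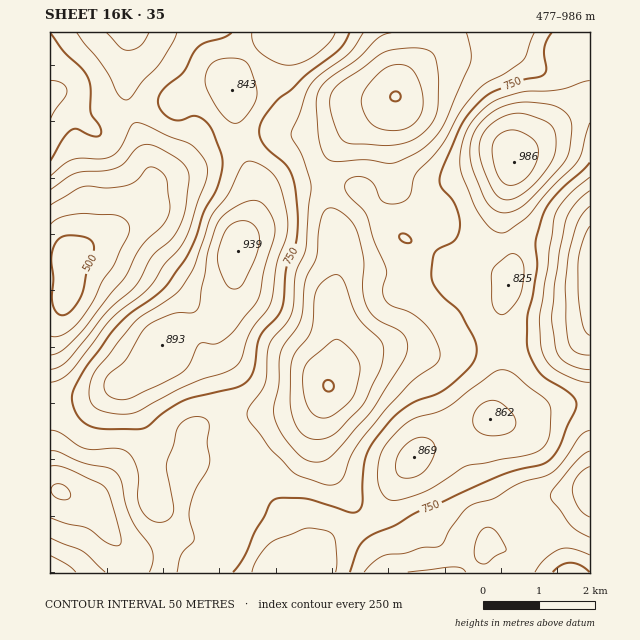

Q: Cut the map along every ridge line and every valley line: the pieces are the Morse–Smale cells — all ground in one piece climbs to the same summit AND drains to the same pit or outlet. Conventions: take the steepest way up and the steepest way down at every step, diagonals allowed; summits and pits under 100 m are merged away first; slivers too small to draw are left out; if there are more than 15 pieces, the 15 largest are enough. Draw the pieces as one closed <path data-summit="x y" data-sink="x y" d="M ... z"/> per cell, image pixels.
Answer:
<path data-summit="514 162" data-sink="329 386" d="M347 186l-20 0 1 23 10 25 0 37-5 22 0 17 4 16 0 22-10 41-13 13-16 7-24 5-43 2-3 3 6 16 11 16 0 15-10 12-4 8-3 14 41 9 11 7 6 8 6 11 0 10-10 20-1 8 31 0 8-8 4-20 8-9 28-10 14-8 14-16 12-27 21-25 67-31 11-19 3-11 2-27 0-35-2-20 7-22-47-1-8-8-3-10-5-6-41-21-14-10-16-17-14-22z"/><path data-summit="238 251" data-sink="67 290" d="M277 32l-149 1-2 19 0 43 5 22 13 31 8 33-12 31-7 6-29 20-36 19 0 33-6 7-12 0 0 104 40-3 45-20 16-13 11-21 14-11 15-7 16-2 12-8 15-37 3-28 20-51-2-18-18-46-6-55 7-10z"/><path data-summit="514 162" data-sink="395 96" d="M570 32l-124 0-5 15-34 28-7 10-4 11-19 15-15 8-11 11-21 29-3 9 0 17 20 1 12 2 16 24 16 17 14 10 41 21 5 6 3 10 8 8 45 2 3-7 3-15-10-34 0-23 11-49 38-32 18-12 19-19-1-26-5-10-11-15z"/><path data-summit="514 162" data-sink="590 490" d="M590 402l-13 0-31 6-42 14-14-4-69 32-21 25-18 35-13 12-37 14-8 9-4 20-7 7 170 1 0-18 7-21 22-23 42-14 36-7z"/><path data-summit="514 162" data-sink="590 261" d="M590 100l-12 5-54 44-10 9-1 4-10 45 0 23 10 34-4 22-7 21 2 20 0 35-4 34-10 20 0 3 4 2 10 1 42-14 44-6z"/><path data-summit="238 251" data-sink="329 386" d="M326 186l-38 2-18 7-11 11-16 30-8 21-2 28-6 10-4 18-10 25 1 19 12 36 3 25 69-9 16-7 14-16 9-38 0-22-4-16 0-17 5-22 0-37-10-25z"/><path data-summit="238 251" data-sink="395 96" d="M445 32l-169 1-38 38-7 10 6 55 20 52 0 12-9 24 3-1 13-23 14-9 30-5 18 0 1-18 3-9 11-16 21-24 15-8 19-15 4-11 7-10 34-28 4-10z"/><path data-summit="514 162" data-sink="60 492" d="M228 418l-19 4-16 9-3 9 0 18-4 9-34 2-21 4-20 10-18 17-14 2 12 5 9 9 12 19 12 16 4 11 1 11 152-1 11-27 0-10-6-11-6-8-11-7-41-9 5-17 12-17 0-15-11-16z"/><path data-summit="50 99" data-sink="67 290" d="M128 32l-78 1 0 227 16-1 5-6 51-27 18-14 10-22 2-9-1-9-13-41-10-22-2-14z"/><path data-summit="238 251" data-sink="60 492" d="M222 308l-7 11-8 5-20 4-24 15-12 22-16 13-45 20-34 2-6 2 0 88 10 1 18 10 12 0 21-18 15-9 26-5 34-2 3-3 1-24 3-9 9-6 26-8-2-24-13-43 0-12 10-25z"/><path data-summit="571 572" data-sink="590 490" d="M590 491l-36 6-42 14-22 23-7 21 0 17 107 1z"/><path data-summit="50 572" data-sink="60 492" d="M56 490l-6 0 0 82 78 1-1-16-27-41-9-9z"/><path data-summit="514 162" data-sink="67 290" d="M67 257l-17 4 0 36 12 0 6-7 1-26z"/><path data-summit="514 162" data-sink="67 290" d="M590 32l-19 1 1 11 11 15 6 16 0 20-6 7 7-3z"/>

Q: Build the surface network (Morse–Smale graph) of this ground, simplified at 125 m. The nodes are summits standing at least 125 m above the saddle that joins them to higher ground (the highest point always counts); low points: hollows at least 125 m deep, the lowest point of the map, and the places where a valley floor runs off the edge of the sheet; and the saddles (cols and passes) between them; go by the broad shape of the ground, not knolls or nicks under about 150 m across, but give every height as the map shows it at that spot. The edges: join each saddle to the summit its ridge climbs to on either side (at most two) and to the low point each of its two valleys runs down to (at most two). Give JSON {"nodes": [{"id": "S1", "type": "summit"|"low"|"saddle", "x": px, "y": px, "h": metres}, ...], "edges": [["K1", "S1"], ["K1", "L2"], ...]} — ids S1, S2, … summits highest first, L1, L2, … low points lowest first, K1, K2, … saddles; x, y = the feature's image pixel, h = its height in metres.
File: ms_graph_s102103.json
{"nodes": [
{"id": "S1", "type": "summit", "x": 514, "y": 162, "h": 986},
{"id": "S2", "type": "summit", "x": 238, "y": 251, "h": 939},
{"id": "L1", "type": "low", "x": 67, "y": 290, "h": 477},
{"id": "L2", "type": "low", "x": 329, "y": 386, "h": 498},
{"id": "L3", "type": "low", "x": 395, "y": 96, "h": 498},
{"id": "L4", "type": "low", "x": 590, "y": 261, "h": 507},
{"id": "L5", "type": "low", "x": 60, "y": 492, "h": 545},
{"id": "L6", "type": "low", "x": 590, "y": 490, "h": 553},
{"id": "K1", "type": "saddle", "x": 508, "y": 243, "h": 792},
{"id": "K2", "type": "saddle", "x": 504, "y": 350, "h": 787},
{"id": "K3", "type": "saddle", "x": 239, "y": 141, "h": 785},
{"id": "K4", "type": "saddle", "x": 363, "y": 526, "h": 762},
{"id": "K5", "type": "saddle", "x": 229, "y": 417, "h": 715},
{"id": "K6", "type": "saddle", "x": 326, "y": 185, "h": 680}],
"edges": [["K1", "S1"], ["K1", "L3"], ["K1", "L4"], ["K2", "S1"], ["K2", "L2"], ["K2", "L4"], ["K3", "S2"], ["K3", "L1"], ["K3", "L3"], ["K4", "S1"], ["K4", "L2"], ["K4", "L6"], ["K5", "S1"], ["K5", "S2"], ["K5", "L2"], ["K5", "L5"], ["K6", "S1"], ["K6", "S2"], ["K6", "L2"], ["K6", "L3"]]}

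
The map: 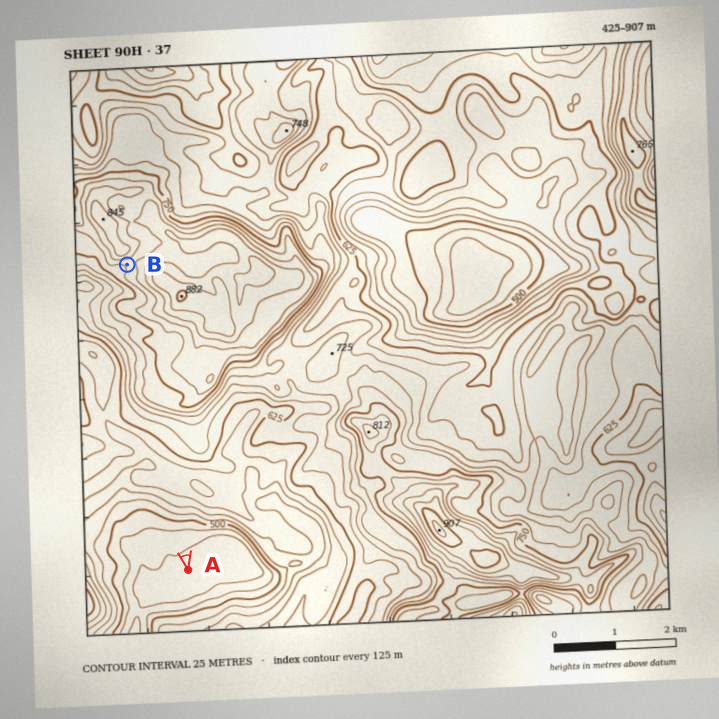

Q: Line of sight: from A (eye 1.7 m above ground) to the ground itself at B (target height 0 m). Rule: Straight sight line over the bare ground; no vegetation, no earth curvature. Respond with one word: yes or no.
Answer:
no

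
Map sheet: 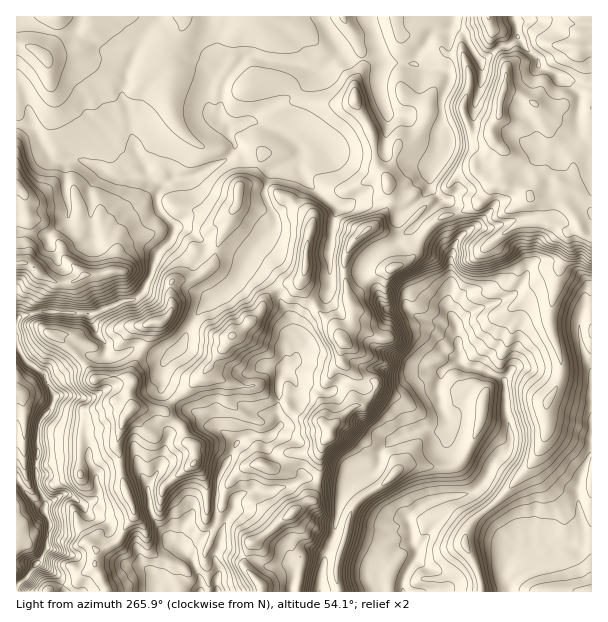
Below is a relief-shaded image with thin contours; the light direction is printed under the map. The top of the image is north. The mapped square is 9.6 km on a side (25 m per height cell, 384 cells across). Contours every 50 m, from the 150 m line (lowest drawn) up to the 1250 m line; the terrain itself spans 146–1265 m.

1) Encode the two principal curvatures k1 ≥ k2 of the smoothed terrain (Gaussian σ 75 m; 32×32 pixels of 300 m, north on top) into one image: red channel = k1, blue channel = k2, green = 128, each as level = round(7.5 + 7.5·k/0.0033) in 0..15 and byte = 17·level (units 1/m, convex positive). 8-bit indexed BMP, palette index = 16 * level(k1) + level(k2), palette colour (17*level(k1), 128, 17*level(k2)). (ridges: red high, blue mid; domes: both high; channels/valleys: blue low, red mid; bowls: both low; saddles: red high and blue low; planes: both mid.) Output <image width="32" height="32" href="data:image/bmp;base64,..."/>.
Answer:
<image width="32" height="32" href="data:image/bmp;base64,Qk02CAAAAAAAADYEAAAoAAAAIAAAACAAAAABAAgAAAAAAAAEAAATCwAAEwsAAAABAAAAAAAAAIAAABGAAAAigAAAM4AAAESAAABVgAAAZoAAAHeAAACIgAAAmYAAAKqAAAC7gAAAzIAAAN2AAADugAAA/4AAAACAEQARgBEAIoARADOAEQBEgBEAVYARAGaAEQB3gBEAiIARAJmAEQCqgBEAu4ARAMyAEQDdgBEA7oARAP+AEQAAgCIAEYAiACKAIgAzgCIARIAiAFWAIgBmgCIAd4AiAIiAIgCZgCIAqoAiALuAIgDMgCIA3YAiAO6AIgD/gCIAAIAzABGAMwAigDMAM4AzAESAMwBVgDMAZoAzAHeAMwCIgDMAmYAzAKqAMwC7gDMAzIAzAN2AMwDugDMA/4AzAACARAARgEQAIoBEADOARABEgEQAVYBEAGaARAB3gEQAiIBEAJmARACqgEQAu4BEAMyARADdgEQA7oBEAP+ARAAAgFUAEYBVACKAVQAzgFUARIBVAFWAVQBmgFUAd4BVAIiAVQCZgFUAqoBVALuAVQDMgFUA3YBVAO6AVQD/gFUAAIBmABGAZgAigGYAM4BmAESAZgBVgGYAZoBmAHeAZgCIgGYAmYBmAKqAZgC7gGYAzIBmAN2AZgDugGYA/4BmAACAdwARgHcAIoB3ADOAdwBEgHcAVYB3AGaAdwB3gHcAiIB3AJmAdwCqgHcAu4B3AMyAdwDdgHcA7oB3AP+AdwAAgIgAEYCIACKAiAAzgIgARICIAFWAiABmgIgAd4CIAIiAiACZgIgAqoCIALuAiADMgIgA3YCIAO6AiAD/gIgAAICZABGAmQAigJkAM4CZAESAmQBVgJkAZoCZAHeAmQCIgJkAmYCZAKqAmQC7gJkAzICZAN2AmQDugJkA/4CZAACAqgARgKoAIoCqADOAqgBEgKoAVYCqAGaAqgB3gKoAiICqAJmAqgCqgKoAu4CqAMyAqgDdgKoA7oCqAP+AqgAAgLsAEYC7ACKAuwAzgLsARIC7AFWAuwBmgLsAd4C7AIiAuwCZgLsAqoC7ALuAuwDMgLsA3YC7AO6AuwD/gLsAAIDMABGAzAAigMwAM4DMAESAzABVgMwAZoDMAHeAzACIgMwAmYDMAKqAzAC7gMwAzIDMAN2AzADugMwA/4DMAACA3QARgN0AIoDdADOA3QBEgN0AVYDdAGaA3QB3gN0AiIDdAJmA3QCqgN0Au4DdAMyA3QDdgN0A7oDdAP+A3QAAgO4AEYDuACKA7gAzgO4ARIDuAFWA7gBmgO4Ad4DuAIiA7gCZgO4AqoDuALuA7gDMgO4A3YDuAO6A7gD/gO4AAID/ABGA/wAigP8AM4D/AESA/wBVgP8AZoD/AHeA/wCIgP8AmYD/AKqA/wC7gP8AzID/AN2A/wDugP8A/4D/ALD60qe2t5eFh6eVgpX4psaB1baEl4O3lnXmpYSnt6enoHDXtddzdIWnpbaS95KEt6TElXSHlYSVhfd0hoeGhobpoKPHyNeD1XR1t4LH2XWlpJLXg4eXhKfJx3R3d3eHhsiwhMampNTVZIa2g7a25pa4gOd0hoaXhLjWZXZ3d4eHx2C3xISF+LC1dNeVhIW3+deR5oRzdYWWldfndXaHh4azoKDDkrj3oOdT1aSEg4GT+IOD9sZ0dHOCcbXnhpeGldOQtfqB1qOB1efWkcanx4TTlHN05ui2t7iUgcfHl4aE1pCGxpTngpZz1siBpci2tvakcoWUuKeGt6dyc+a4h4TXoJa3hedyuJTnx6Nzg3SEpvqmgnSElnaG14VxptiYhNeApreGx8aVtqVzhZenhJTI2eaUg4aWhXa3p4Cn2JeEyKJxo6So2LXFlHWGhZaklpSVxvmUtqeFh6e2gLnIl4TJoJS297TYc4XHuLfG2YSGlpSUx9mDhoWot8WRqKfIg5CAhcS1pMeEhJbXpYNyhHaFxrajxGJ2hYSCpIGDleiDkKfHt6SUg5RzZIXol6aVdmSl2LXDtYSGhJeXpoanx5Ox+vjYsdjn6LaBtsnop3R1hNi3pvnGpZeDmJiXhseWlICQcICAkqbH+JODhKf3lXW1pbbHkXGFhnSVp6iGx5aDpaenuZdykGH2lHV0dLezp7Vy6KTUYpZ1hZaFhYenp3SU+NXo9/jokOm2t4aFdZbXx4HVlPeVg4SCpIOEhZi2cviVpaV0tcZwpaaXl3aGdqXmgPZzpvfotbD6uaVicrOllHOmhXaXlqaBp4anhnZ1lfeA+LaThcaEkLf4tYWmydeXp3SHh4eHl4OEl7iXhnWF+ZC2+daFpue1cKLFtraXl6eXhZeXh4eGp6eGp7iFpcXHknKCtIaXlLToo7eolpeHyKaVqIaGhoWFhoaW6qXGlYOXp5a4loa0pZW4p5iHiIe2ZIWWdYaHhoeGhISklHWGh3d2l6eGdnPGuIaGhoeHh7V1h4eHh4eHh4eopoaYmIeHdnamlZeHdXO2p6d2hoeHlYaHh3eHd4eHp4d2hoeGdnZ2dtiUp5d1c7bYdYeHh4eGh4eHh4d3d5eHdoaGhoeHh5en1nOFl4PWo9eWhpeHhoaXl4eHh4eHmId2hqiXh5eXlumlg6iXlMaix7anl5eGdaiXh4eHh4eHiIaGl5iYh3d1xqSFqHaGg9OU14WVc4WGuJeHh4eGiIeHh4eFhYWGh4aFlnWVdobFoqPpk4SYl7eXhoeHd4eHiId3h4eHmIeHhpaWhpiGl6WS1JCjuKeodoWXhoiHh4eHmIeHiIiHh4eFt4WXl4eGc5f4kpWGhoc="/>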